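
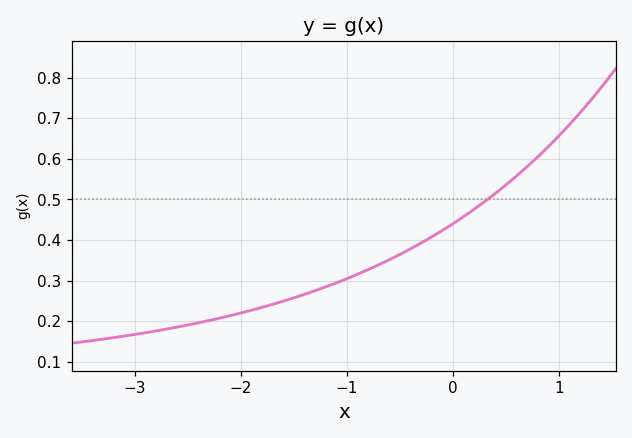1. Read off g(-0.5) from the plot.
0.365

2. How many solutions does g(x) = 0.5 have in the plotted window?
1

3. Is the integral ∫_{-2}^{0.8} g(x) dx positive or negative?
positive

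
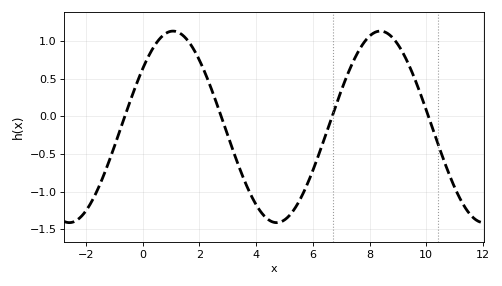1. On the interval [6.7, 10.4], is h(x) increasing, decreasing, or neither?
neither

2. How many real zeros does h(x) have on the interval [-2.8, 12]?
4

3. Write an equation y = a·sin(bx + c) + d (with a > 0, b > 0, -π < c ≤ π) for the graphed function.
y = 1.27sin(0.86x + 0.65) - 0.14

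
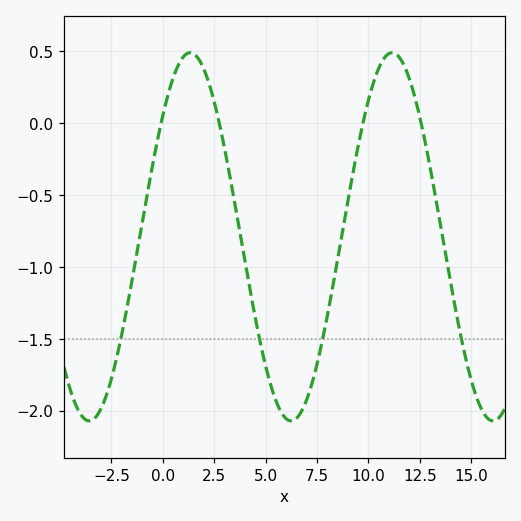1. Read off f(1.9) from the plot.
0.406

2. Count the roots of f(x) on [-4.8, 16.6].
4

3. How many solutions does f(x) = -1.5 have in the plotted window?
4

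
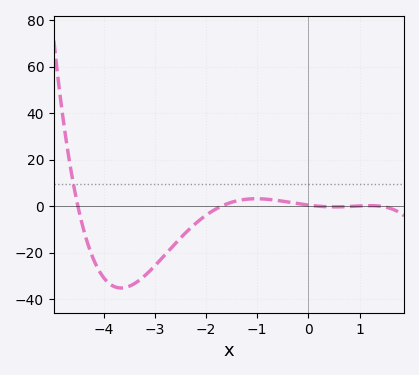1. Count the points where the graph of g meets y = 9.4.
1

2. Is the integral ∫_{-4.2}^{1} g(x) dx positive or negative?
negative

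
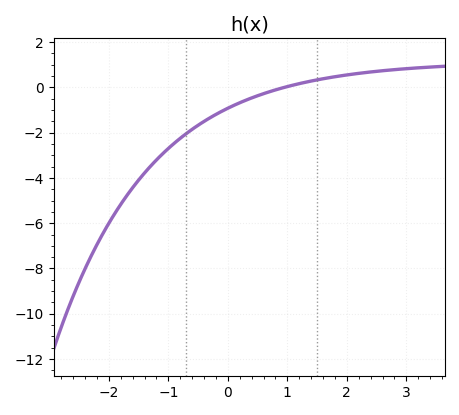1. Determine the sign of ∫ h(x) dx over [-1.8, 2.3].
negative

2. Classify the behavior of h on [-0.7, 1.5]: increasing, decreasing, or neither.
increasing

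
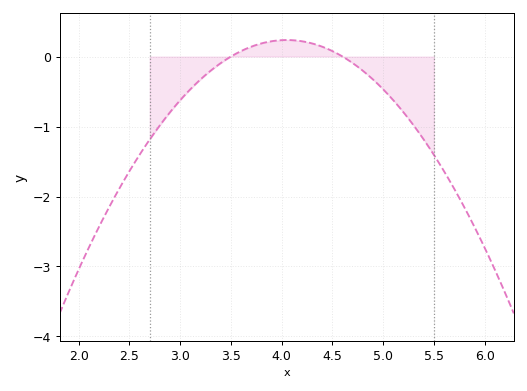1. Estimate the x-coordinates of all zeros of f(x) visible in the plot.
3.5, 4.6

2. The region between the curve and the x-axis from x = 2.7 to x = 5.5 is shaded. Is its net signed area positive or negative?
negative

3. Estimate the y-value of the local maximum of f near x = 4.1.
0.2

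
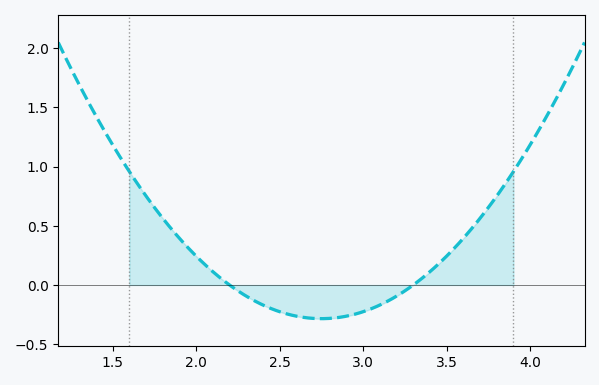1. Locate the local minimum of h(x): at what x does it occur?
2.75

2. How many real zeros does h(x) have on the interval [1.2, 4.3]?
2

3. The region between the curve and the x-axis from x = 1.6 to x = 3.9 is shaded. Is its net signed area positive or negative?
positive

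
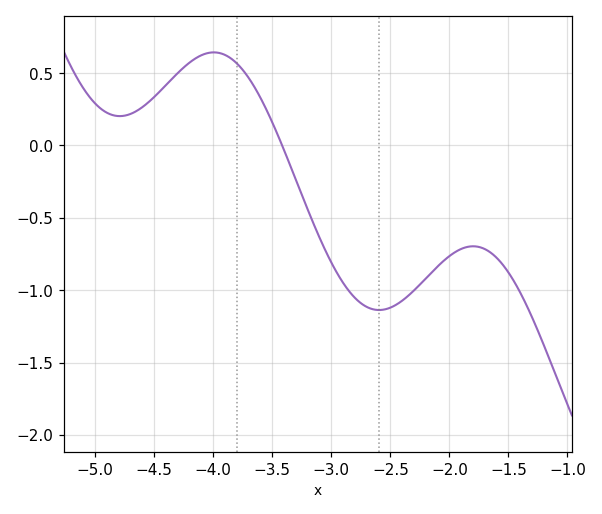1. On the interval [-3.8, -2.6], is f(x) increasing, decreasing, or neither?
decreasing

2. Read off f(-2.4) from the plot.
-1.07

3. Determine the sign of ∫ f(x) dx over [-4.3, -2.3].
negative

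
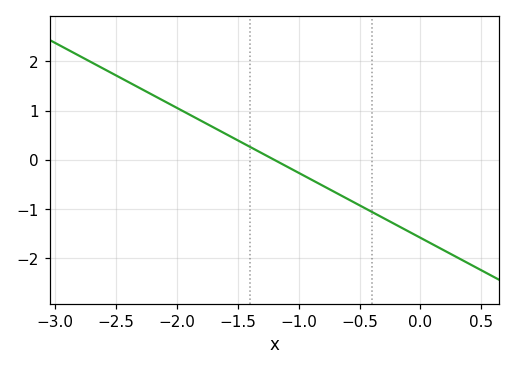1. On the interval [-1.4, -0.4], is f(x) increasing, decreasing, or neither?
decreasing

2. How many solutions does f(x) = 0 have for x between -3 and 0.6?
1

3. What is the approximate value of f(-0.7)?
-0.66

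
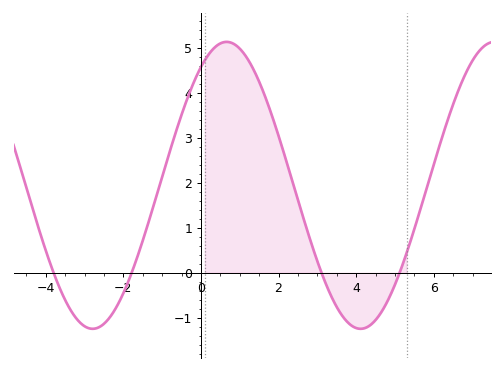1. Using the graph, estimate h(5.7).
1.54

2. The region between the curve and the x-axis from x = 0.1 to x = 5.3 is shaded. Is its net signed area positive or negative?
positive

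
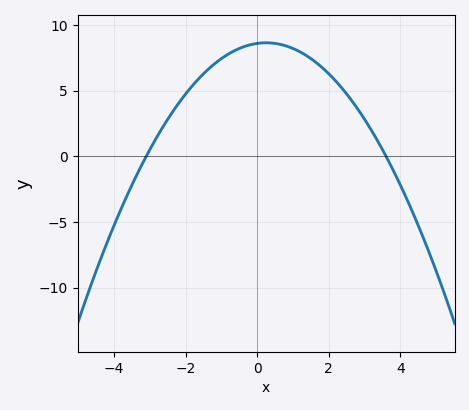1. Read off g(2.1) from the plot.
6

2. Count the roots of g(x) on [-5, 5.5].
2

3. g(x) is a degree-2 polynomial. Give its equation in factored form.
y = -0.77(x + 3.1)(x - 3.6)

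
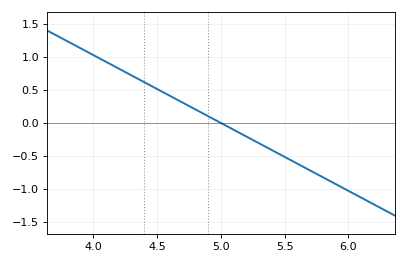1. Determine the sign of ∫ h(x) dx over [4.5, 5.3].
positive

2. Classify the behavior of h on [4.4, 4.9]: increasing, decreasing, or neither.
decreasing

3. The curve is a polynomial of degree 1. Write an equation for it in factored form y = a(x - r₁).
y = -1.03(x - 5)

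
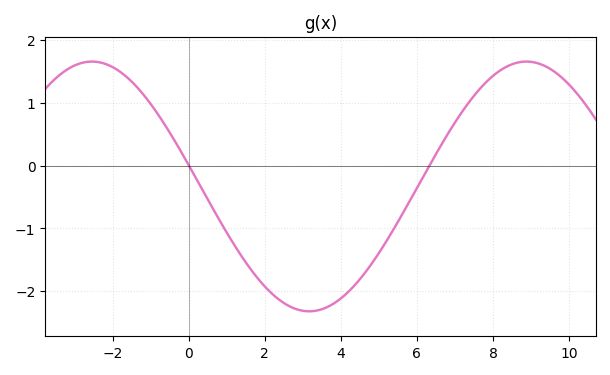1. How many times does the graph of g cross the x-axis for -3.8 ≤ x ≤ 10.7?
2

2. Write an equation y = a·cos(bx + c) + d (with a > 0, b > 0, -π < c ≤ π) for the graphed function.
y = 1.99cos(0.55x + 1.4) - 0.33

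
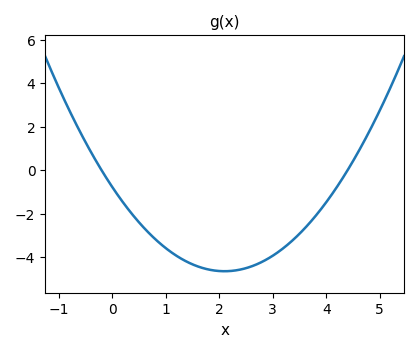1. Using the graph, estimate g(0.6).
-2.68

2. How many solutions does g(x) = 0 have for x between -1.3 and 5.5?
2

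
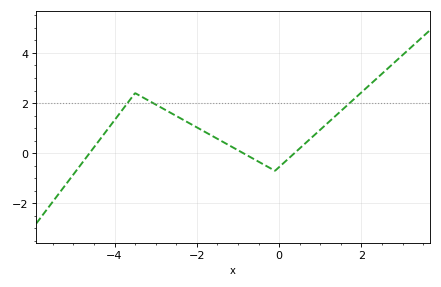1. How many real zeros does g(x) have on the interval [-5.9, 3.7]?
3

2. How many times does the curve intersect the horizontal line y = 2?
3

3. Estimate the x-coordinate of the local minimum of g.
-0.103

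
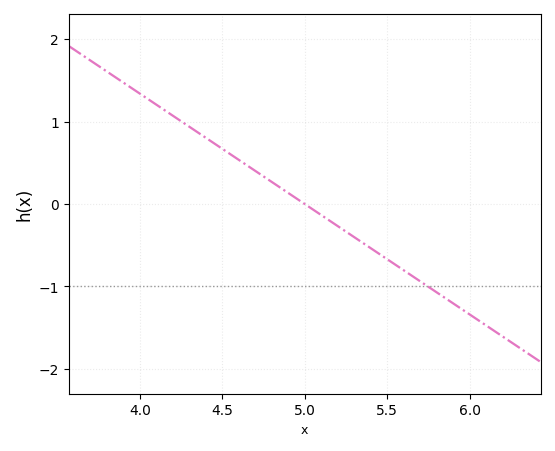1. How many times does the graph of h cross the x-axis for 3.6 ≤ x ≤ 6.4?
1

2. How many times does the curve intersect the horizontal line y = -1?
1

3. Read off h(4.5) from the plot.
0.67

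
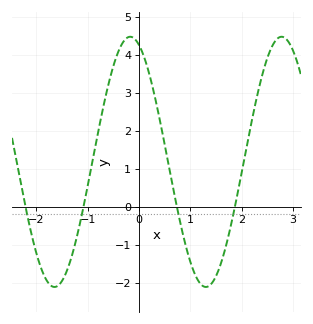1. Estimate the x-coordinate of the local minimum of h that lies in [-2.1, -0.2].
-1.64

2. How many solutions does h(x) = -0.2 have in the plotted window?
4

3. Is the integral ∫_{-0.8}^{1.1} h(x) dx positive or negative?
positive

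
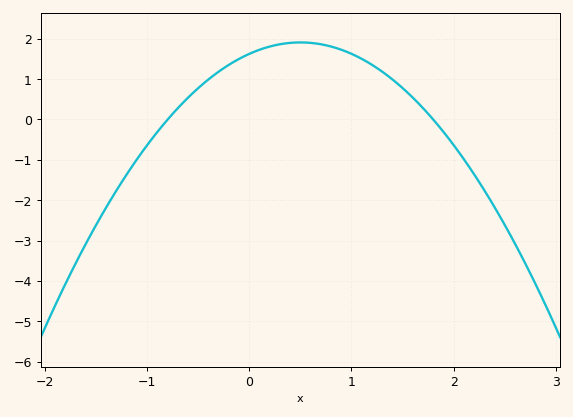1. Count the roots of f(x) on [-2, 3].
2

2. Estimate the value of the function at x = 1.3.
1.19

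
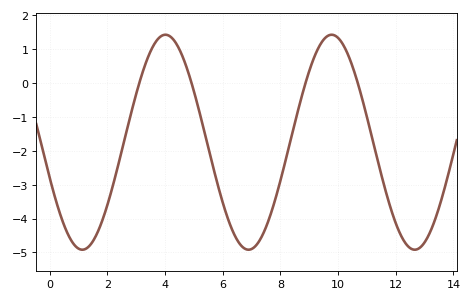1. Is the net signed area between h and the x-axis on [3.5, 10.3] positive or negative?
negative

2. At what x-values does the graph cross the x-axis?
3.11, 4.92, 8.87, 10.7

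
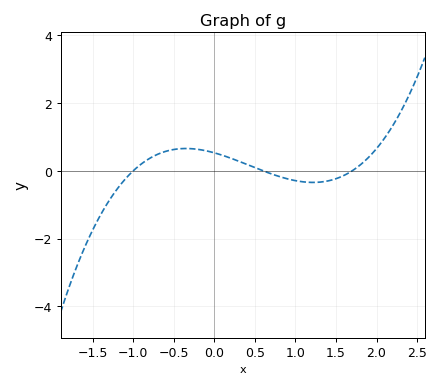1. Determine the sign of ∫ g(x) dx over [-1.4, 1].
positive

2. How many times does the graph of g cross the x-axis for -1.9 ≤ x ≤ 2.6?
3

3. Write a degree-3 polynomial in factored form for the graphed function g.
y = 0.52(x + 1)(x - 0.6)(x - 1.7)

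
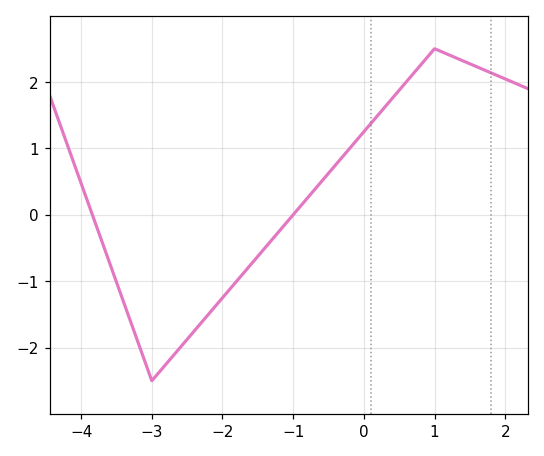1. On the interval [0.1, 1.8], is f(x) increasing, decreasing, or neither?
neither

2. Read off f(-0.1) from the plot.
1.12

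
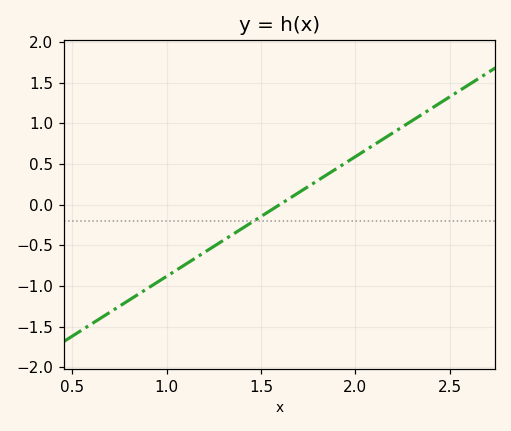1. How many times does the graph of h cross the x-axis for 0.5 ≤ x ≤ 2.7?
1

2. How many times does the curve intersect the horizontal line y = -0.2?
1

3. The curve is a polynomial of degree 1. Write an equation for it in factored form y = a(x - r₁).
y = 1.47(x - 1.6)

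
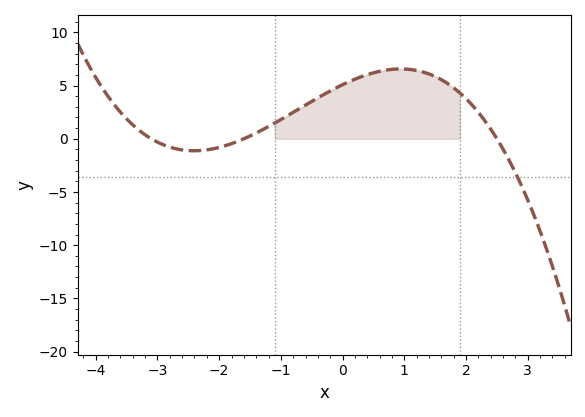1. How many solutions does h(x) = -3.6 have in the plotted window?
1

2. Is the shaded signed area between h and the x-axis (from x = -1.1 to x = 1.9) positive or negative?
positive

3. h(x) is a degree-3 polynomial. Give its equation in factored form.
y = -0.41(x + 3.1)(x + 1.6)(x - 2.5)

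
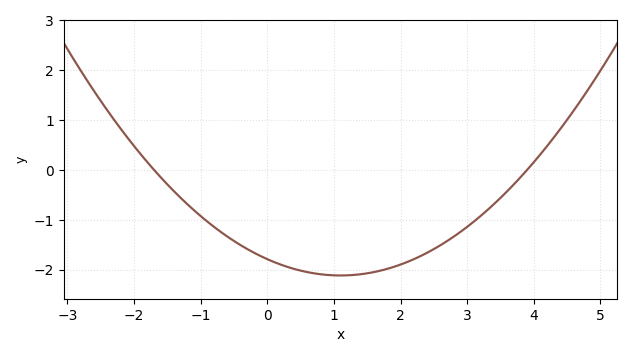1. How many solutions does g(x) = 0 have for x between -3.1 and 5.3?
2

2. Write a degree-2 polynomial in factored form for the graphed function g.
y = 0.27(x + 1.7)(x - 3.9)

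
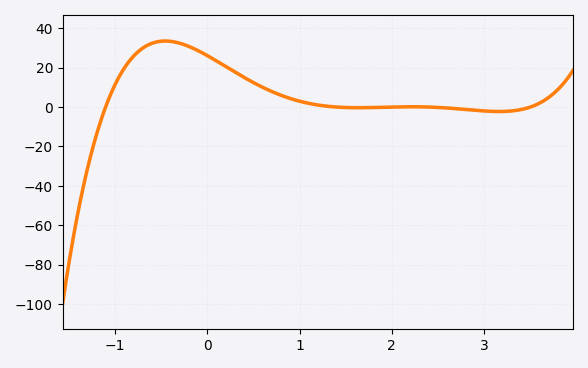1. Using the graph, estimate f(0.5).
12.4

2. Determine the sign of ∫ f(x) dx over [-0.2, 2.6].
positive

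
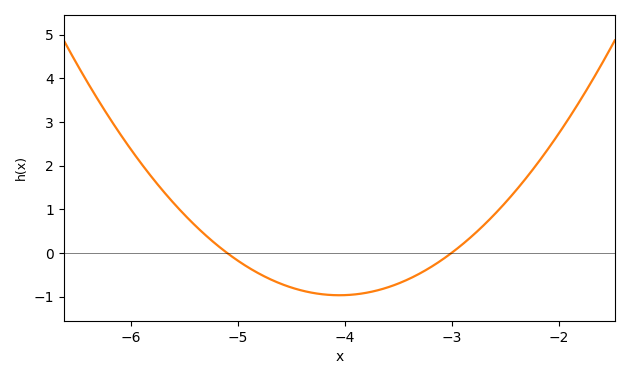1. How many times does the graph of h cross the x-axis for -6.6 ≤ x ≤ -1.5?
2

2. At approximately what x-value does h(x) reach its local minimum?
-4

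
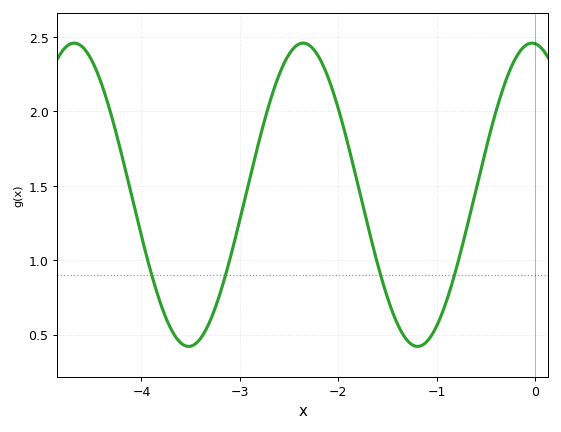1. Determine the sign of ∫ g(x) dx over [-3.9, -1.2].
positive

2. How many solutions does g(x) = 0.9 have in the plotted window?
4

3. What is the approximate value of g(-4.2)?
1.71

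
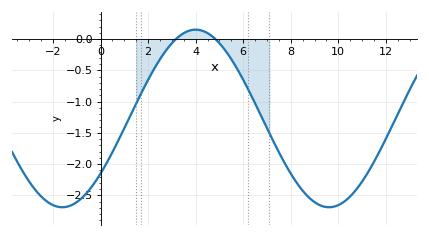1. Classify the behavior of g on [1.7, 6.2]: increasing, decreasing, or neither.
neither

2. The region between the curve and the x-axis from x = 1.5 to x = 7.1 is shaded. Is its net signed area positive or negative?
negative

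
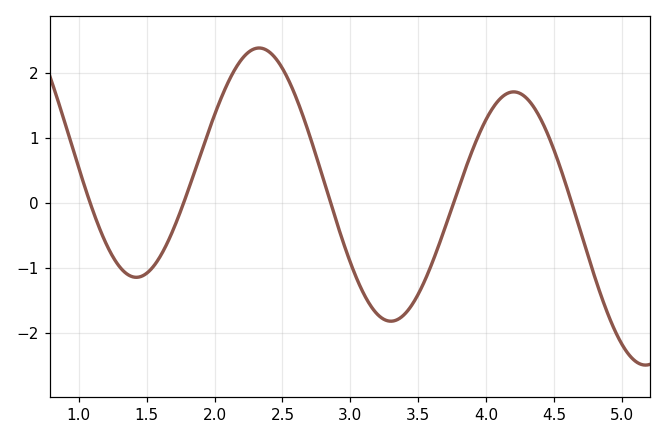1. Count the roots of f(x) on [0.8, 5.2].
5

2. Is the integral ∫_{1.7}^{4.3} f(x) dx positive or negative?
positive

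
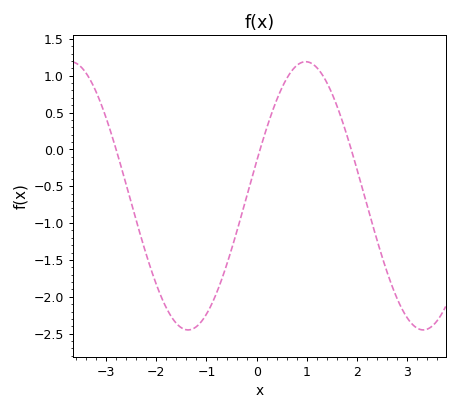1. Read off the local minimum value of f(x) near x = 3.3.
-2.45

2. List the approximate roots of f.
-2.8, 0.069, 1.89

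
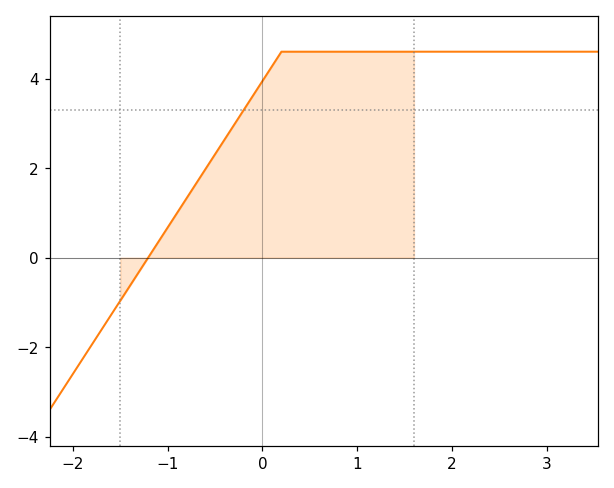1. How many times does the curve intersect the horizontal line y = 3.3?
1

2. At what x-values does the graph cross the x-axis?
-1.2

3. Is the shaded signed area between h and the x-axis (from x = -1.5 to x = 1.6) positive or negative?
positive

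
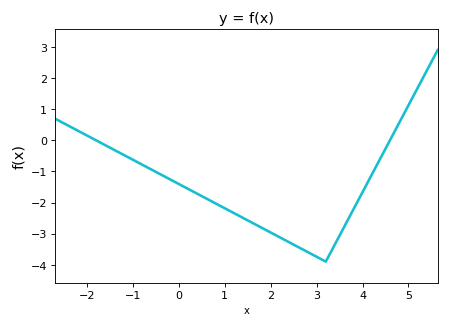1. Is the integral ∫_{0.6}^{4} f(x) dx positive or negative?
negative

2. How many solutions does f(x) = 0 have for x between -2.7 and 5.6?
2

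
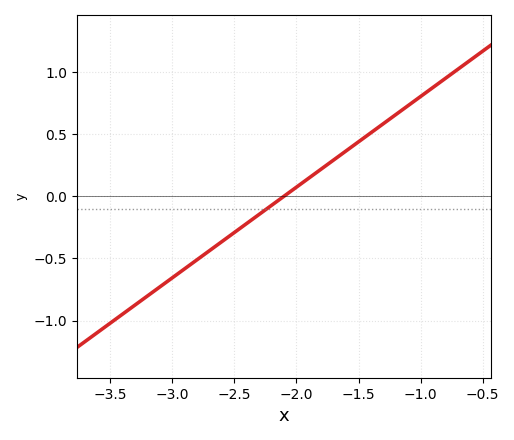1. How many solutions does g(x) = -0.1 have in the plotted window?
1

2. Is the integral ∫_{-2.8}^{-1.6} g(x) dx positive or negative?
negative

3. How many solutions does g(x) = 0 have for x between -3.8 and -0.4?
1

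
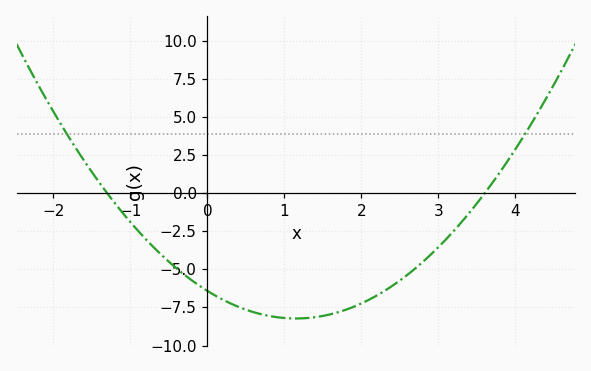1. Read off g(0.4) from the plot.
-7.5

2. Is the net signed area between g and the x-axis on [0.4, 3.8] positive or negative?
negative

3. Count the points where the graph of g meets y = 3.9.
2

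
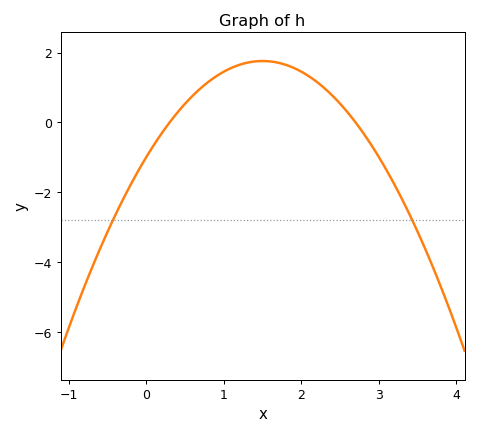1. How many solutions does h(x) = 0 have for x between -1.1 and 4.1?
2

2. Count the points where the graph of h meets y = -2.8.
2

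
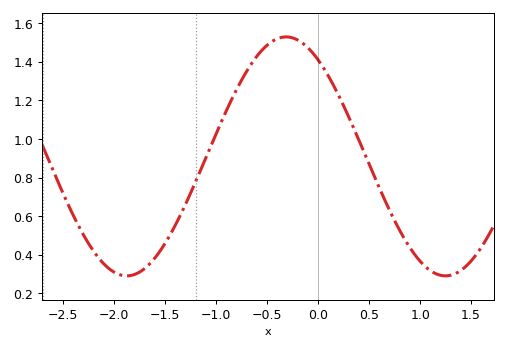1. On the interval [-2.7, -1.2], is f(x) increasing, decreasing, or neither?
neither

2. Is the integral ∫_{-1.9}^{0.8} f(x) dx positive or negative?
positive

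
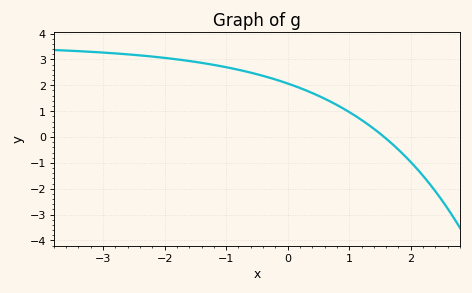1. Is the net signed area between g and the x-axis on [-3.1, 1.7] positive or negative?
positive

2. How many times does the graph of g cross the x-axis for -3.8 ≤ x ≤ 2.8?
1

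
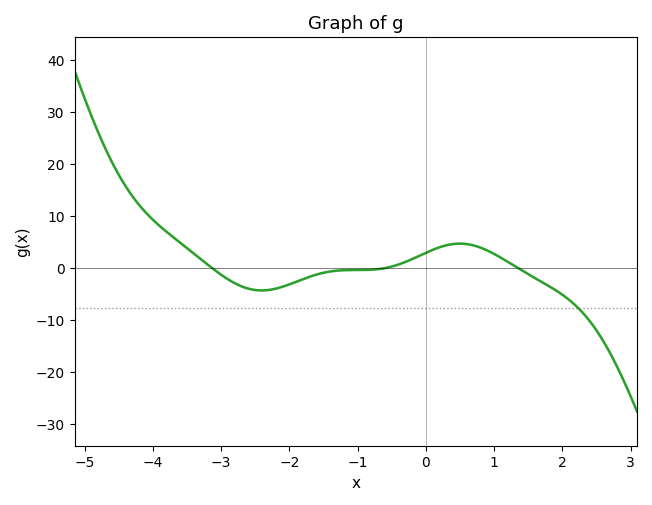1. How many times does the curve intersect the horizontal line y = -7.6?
1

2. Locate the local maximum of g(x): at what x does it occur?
0.498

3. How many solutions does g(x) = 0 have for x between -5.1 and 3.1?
3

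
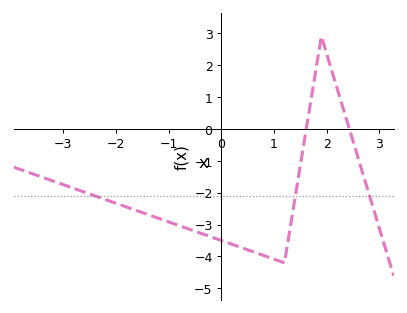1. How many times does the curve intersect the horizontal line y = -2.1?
3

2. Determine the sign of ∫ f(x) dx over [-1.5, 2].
negative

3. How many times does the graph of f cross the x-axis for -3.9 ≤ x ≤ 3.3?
2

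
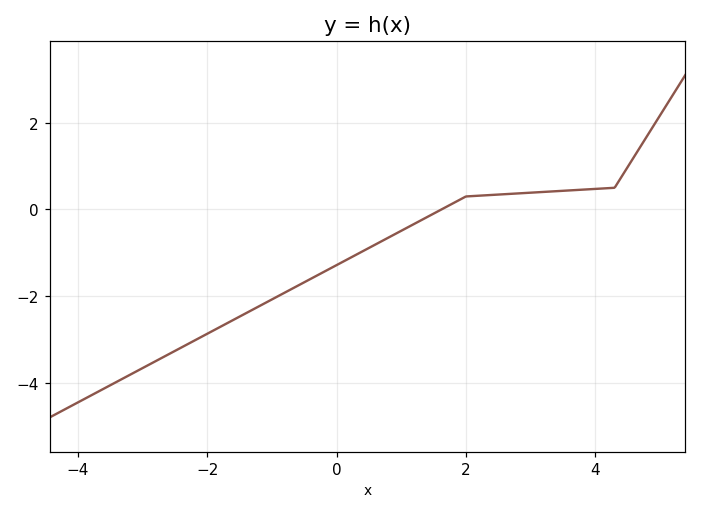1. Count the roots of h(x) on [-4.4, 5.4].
1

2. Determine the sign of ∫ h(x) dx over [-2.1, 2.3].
negative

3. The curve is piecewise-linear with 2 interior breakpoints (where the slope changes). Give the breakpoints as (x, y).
(2, 0.3); (4.3, 0.5)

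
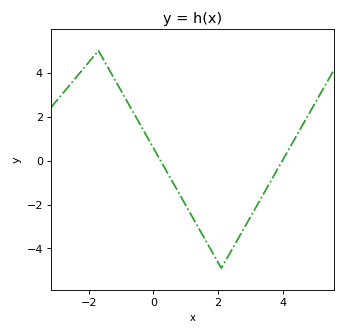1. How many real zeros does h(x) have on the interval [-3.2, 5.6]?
2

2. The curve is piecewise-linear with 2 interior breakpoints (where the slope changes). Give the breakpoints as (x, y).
(-1.7, 5); (2.1, -4.9)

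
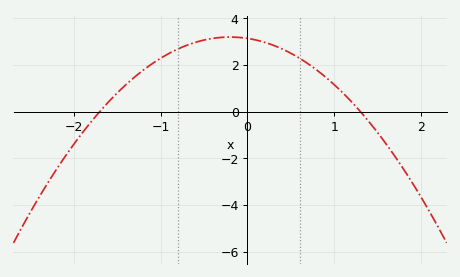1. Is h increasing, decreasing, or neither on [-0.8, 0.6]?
neither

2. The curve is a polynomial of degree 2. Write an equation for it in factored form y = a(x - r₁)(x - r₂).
y = -1.42(x + 1.7)(x - 1.3)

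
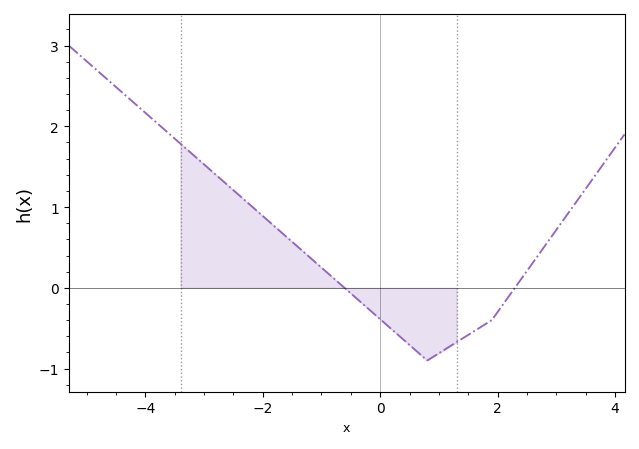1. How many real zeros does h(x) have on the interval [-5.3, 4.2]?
2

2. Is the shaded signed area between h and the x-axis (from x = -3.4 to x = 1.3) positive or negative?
positive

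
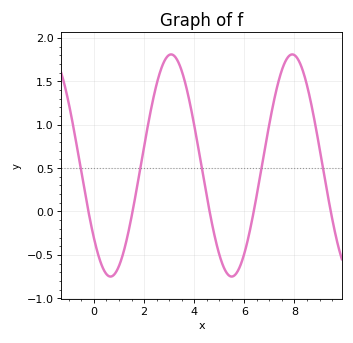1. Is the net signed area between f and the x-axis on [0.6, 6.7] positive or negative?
positive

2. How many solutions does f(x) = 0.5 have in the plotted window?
5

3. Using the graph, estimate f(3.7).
1.4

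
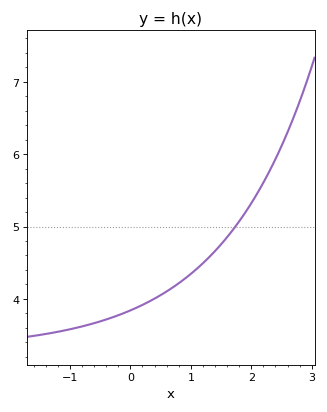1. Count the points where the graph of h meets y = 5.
1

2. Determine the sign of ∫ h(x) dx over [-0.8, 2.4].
positive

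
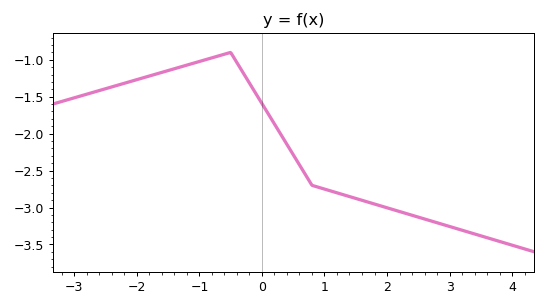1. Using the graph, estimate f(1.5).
-2.9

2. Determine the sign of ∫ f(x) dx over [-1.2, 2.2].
negative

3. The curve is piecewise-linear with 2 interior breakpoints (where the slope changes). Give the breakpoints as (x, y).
(-0.5, -0.9); (0.8, -2.7)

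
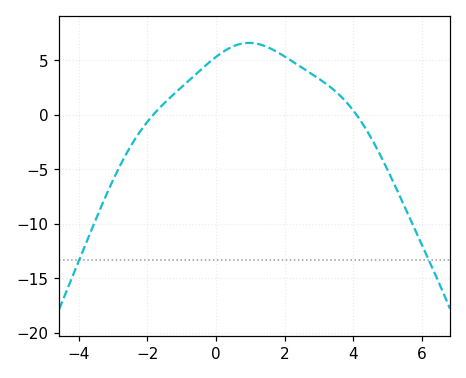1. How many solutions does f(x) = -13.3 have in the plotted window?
2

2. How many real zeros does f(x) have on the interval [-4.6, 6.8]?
2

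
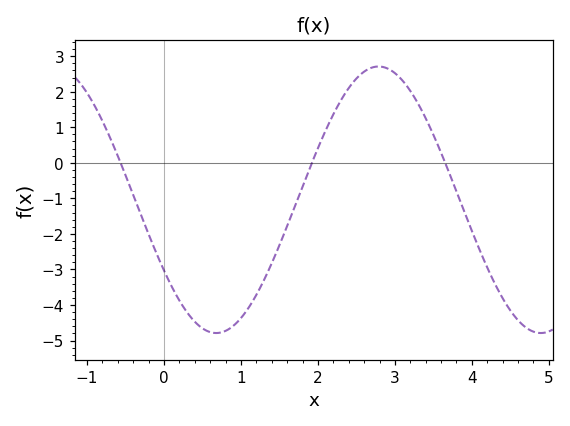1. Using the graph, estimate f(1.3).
-3.3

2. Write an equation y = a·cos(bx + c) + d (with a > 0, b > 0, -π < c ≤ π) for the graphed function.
y = 3.75cos(1.5x + 2.1) - 1.04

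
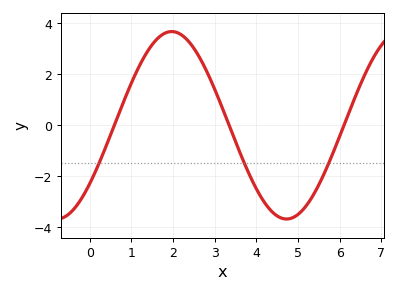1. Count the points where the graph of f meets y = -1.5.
3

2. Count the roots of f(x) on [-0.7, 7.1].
3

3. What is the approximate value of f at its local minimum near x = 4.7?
-3.68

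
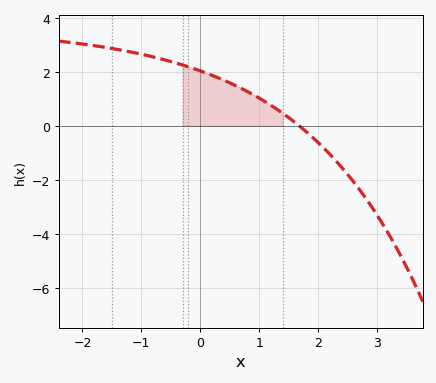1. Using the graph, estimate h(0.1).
1.95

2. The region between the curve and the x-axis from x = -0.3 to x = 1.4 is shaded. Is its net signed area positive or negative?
positive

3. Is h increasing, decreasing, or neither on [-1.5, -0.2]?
decreasing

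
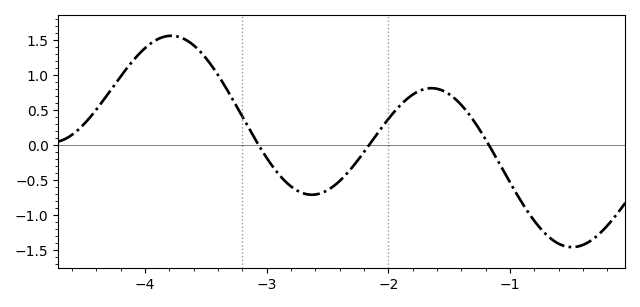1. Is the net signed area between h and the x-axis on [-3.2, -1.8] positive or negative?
negative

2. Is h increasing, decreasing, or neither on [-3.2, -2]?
neither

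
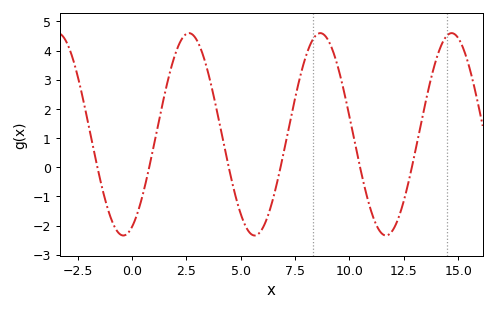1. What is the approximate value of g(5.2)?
-1.99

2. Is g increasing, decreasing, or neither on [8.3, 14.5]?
neither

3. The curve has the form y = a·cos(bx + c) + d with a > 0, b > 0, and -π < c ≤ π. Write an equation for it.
y = 3.47cos(1.04x - 2.72) + 1.13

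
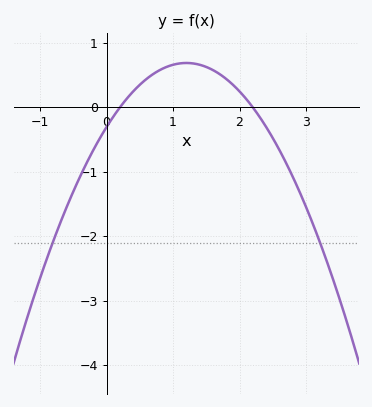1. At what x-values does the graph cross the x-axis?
0.2, 2.2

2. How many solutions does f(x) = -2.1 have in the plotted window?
2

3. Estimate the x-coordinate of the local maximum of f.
1.2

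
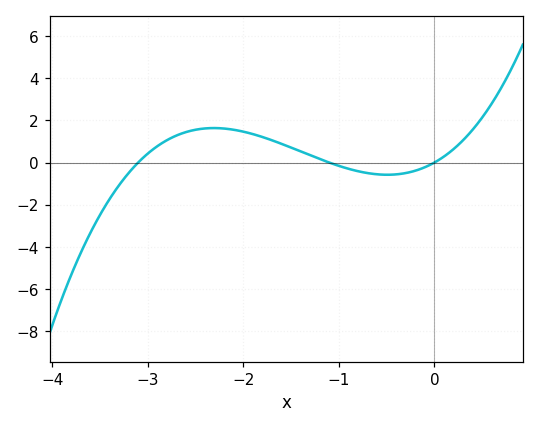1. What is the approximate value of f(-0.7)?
-0.4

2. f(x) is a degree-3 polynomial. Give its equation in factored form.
y = 0.74(x + 3.1)(x + 1.1)(x - 0)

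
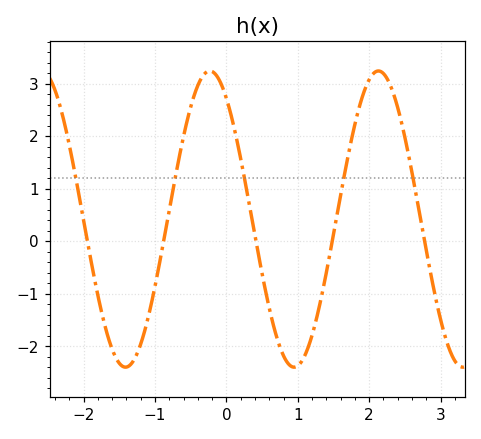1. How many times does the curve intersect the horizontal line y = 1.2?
5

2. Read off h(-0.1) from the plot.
3.07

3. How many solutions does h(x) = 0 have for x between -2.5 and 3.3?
5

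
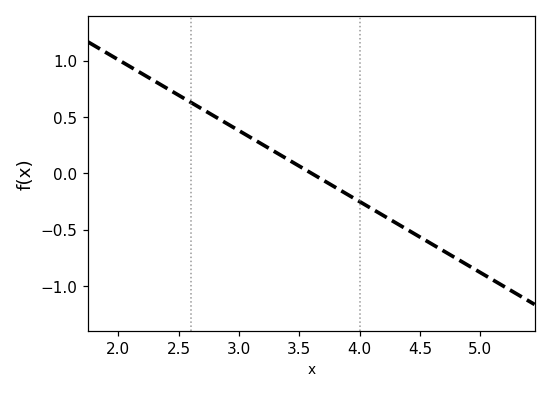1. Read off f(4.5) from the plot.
-0.55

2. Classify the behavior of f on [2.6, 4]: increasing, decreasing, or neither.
decreasing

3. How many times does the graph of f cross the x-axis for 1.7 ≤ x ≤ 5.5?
1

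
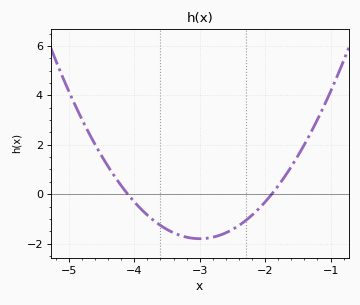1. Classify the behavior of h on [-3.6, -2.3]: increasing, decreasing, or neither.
neither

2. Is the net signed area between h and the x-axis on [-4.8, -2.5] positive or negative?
negative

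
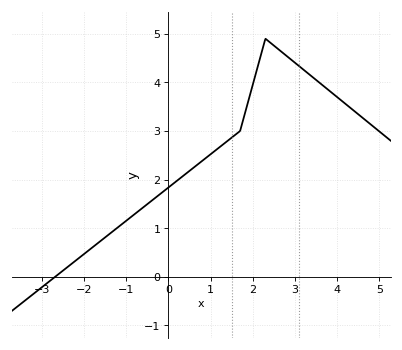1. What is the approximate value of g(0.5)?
2.2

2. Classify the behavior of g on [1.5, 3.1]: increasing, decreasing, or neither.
neither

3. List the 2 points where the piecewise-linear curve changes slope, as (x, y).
(1.7, 3); (2.3, 4.9)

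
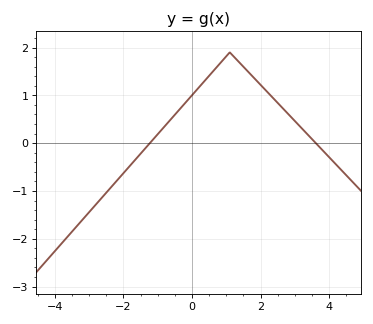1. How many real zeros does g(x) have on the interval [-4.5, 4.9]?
2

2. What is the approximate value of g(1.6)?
1.5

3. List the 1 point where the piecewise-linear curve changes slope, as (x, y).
(1.1, 1.9)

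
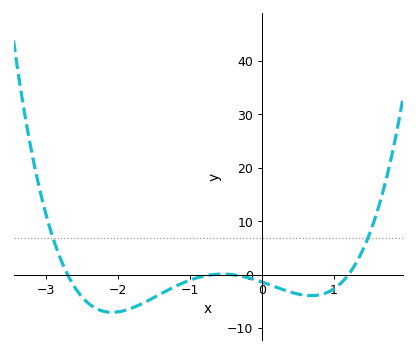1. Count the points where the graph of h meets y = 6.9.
2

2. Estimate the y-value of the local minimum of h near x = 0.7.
-3.9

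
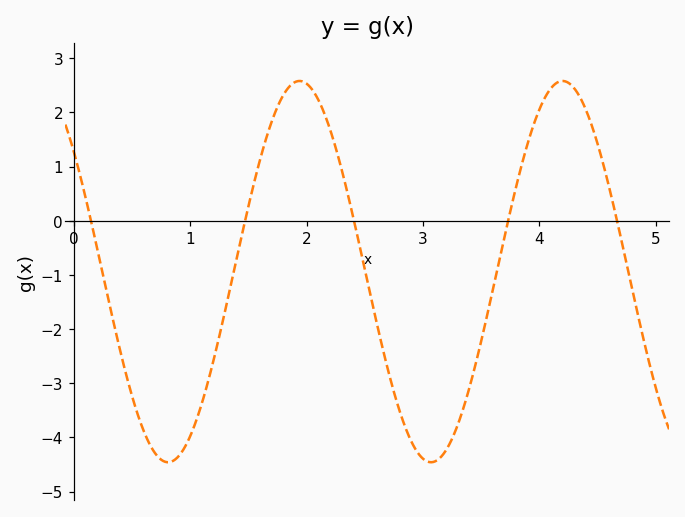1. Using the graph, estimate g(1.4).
-0.692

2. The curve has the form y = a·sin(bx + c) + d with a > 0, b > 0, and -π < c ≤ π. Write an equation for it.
y = 3.52sin(2.78x + 2.46) - 0.94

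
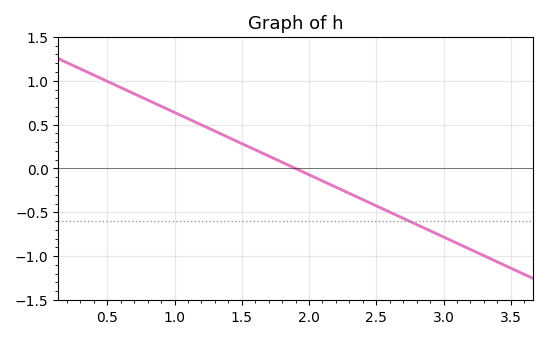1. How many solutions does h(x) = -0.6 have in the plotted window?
1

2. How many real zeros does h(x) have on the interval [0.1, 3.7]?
1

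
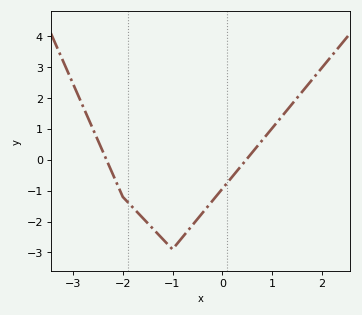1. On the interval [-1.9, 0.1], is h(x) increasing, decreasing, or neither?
neither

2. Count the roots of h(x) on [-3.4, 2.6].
2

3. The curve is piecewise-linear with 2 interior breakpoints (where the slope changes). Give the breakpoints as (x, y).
(-2, -1.2); (-1, -2.9)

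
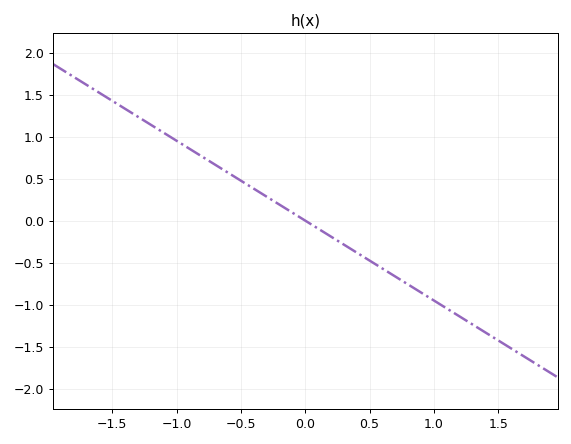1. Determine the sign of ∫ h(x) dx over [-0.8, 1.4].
negative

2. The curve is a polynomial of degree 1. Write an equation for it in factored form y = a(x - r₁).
y = -0.95(x - 0)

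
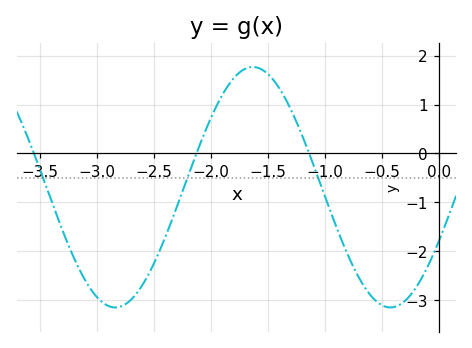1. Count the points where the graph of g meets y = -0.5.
3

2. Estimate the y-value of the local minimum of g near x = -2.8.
-3.1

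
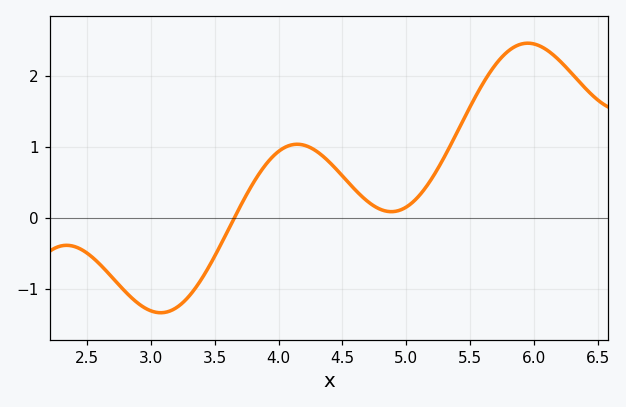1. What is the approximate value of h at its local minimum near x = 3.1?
-1.34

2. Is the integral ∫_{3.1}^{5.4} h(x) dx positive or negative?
positive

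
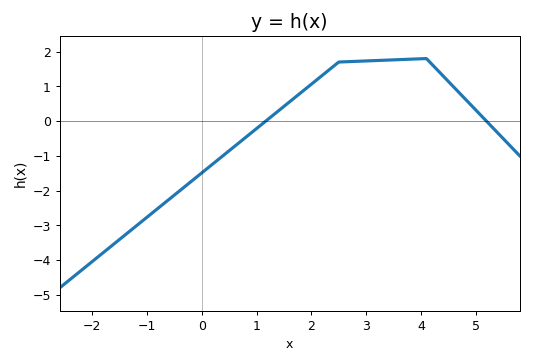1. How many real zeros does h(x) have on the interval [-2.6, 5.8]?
2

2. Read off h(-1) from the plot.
-2.8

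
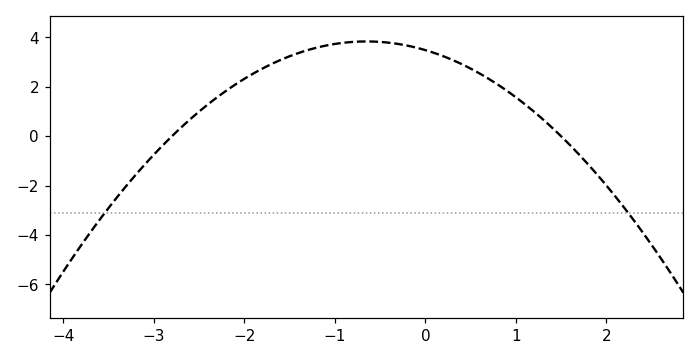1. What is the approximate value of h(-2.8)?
0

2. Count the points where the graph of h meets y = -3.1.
2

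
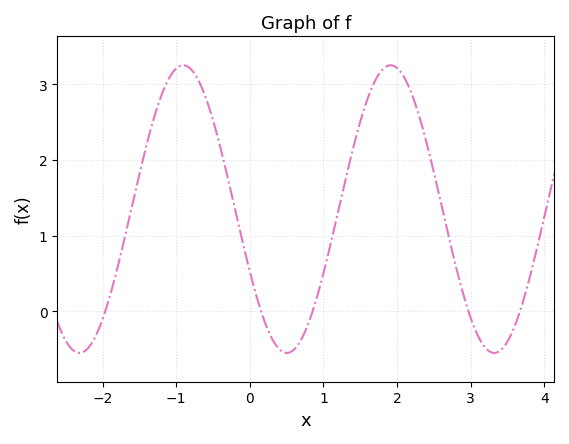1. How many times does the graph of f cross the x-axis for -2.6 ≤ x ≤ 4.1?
5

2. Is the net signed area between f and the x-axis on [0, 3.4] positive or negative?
positive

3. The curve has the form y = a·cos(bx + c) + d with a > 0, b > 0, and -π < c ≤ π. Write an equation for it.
y = 1.9cos(2.2x + 2) + 1.35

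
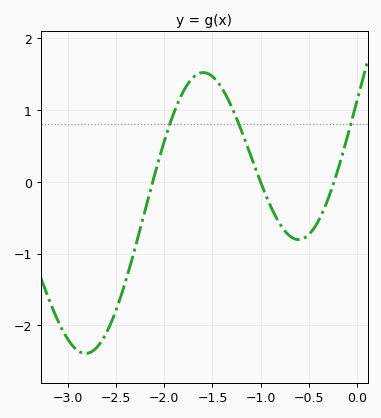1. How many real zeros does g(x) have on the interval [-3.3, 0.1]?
3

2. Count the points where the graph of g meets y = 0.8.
3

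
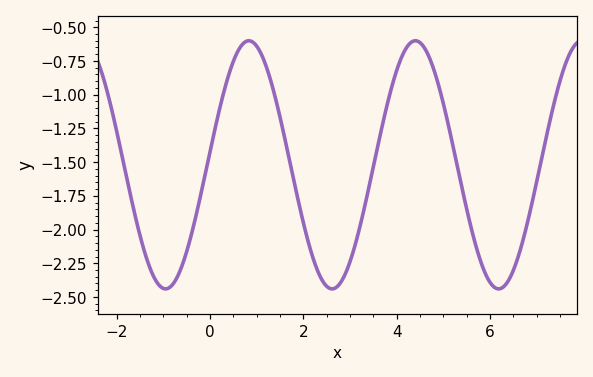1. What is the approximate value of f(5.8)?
-2.25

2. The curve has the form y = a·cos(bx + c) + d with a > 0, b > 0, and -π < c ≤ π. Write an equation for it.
y = 0.92cos(1.8x - 1.5) - 1.52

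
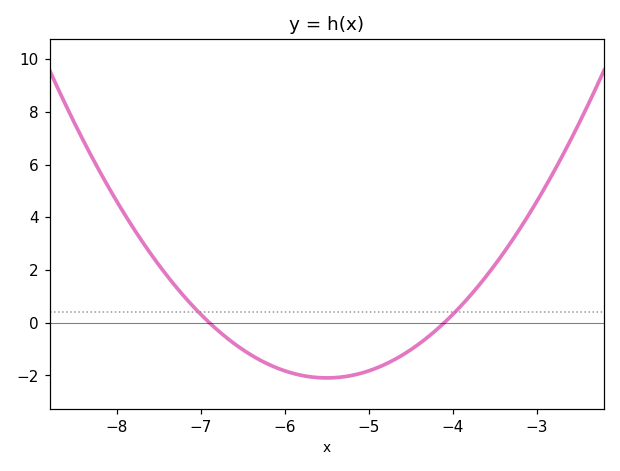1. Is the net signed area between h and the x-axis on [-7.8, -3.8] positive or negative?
negative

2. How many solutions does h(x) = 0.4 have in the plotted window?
2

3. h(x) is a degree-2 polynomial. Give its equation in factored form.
y = 1.07(x + 6.9)(x + 4.1)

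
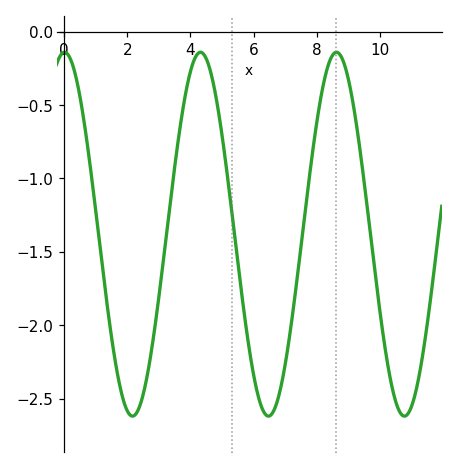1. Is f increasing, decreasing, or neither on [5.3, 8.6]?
neither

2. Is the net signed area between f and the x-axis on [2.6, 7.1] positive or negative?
negative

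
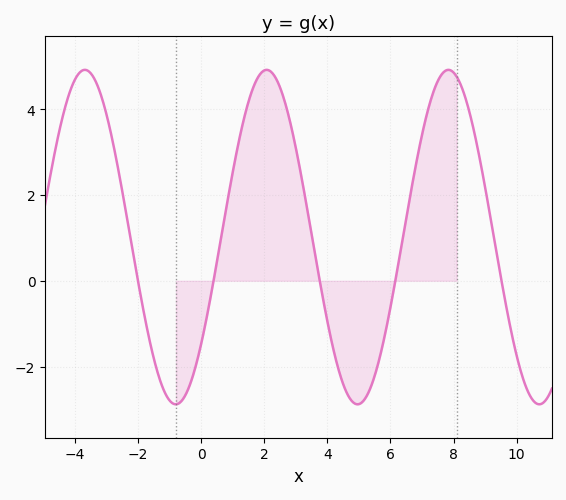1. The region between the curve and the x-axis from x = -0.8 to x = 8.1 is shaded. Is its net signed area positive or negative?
positive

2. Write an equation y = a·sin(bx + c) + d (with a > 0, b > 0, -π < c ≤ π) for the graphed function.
y = 3.9sin(1.09x - 0.69) + 1.02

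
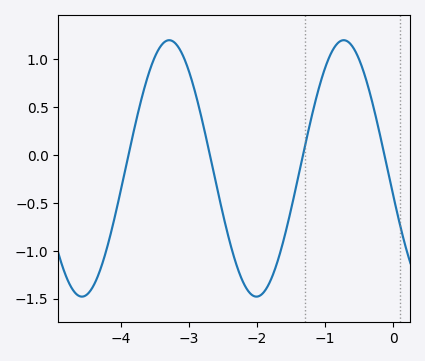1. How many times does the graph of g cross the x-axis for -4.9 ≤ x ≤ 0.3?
4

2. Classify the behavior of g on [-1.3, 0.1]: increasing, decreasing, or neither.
neither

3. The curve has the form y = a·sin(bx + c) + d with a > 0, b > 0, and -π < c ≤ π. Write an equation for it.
y = 1.34sin(2.45x - 2.93) - 0.14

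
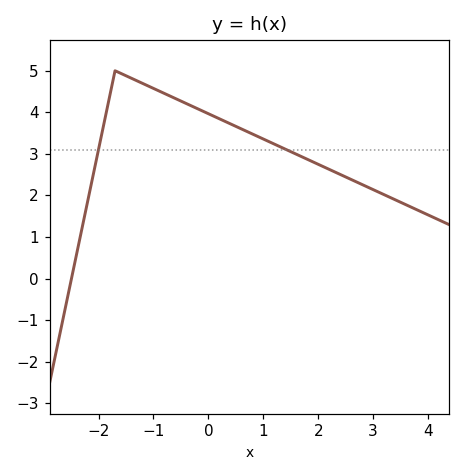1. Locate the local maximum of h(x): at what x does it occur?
-1.7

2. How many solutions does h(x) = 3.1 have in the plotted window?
2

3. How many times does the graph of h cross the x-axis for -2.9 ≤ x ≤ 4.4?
1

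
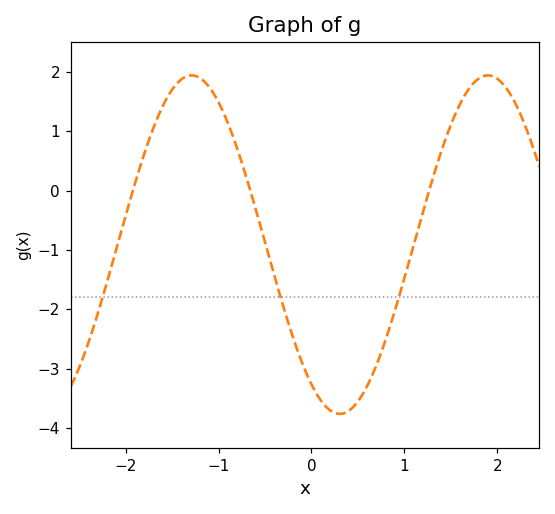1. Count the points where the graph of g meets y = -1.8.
3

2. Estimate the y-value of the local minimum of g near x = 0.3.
-3.76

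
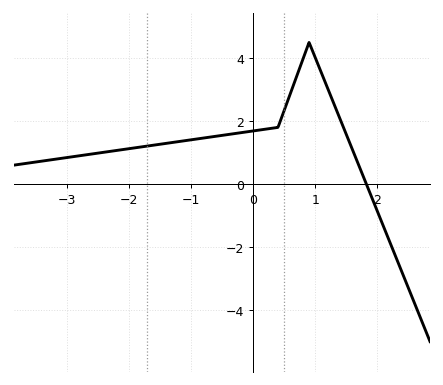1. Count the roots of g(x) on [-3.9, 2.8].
1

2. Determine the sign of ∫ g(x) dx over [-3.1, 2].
positive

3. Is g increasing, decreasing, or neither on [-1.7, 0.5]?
increasing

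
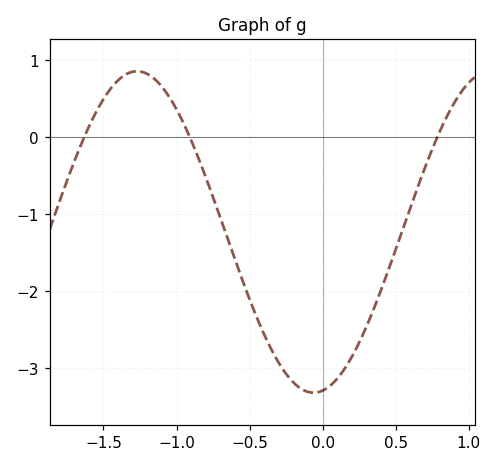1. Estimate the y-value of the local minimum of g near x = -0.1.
-3.32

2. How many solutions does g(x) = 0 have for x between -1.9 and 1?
3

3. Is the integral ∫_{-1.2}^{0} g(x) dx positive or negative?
negative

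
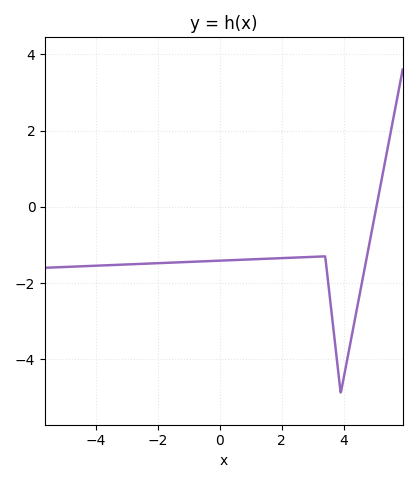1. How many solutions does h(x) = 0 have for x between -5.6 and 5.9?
1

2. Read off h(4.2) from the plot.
-3.6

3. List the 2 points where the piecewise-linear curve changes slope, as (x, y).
(3.4, -1.3); (3.9, -4.9)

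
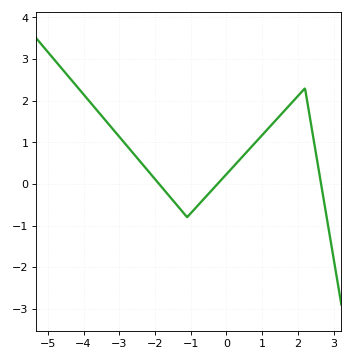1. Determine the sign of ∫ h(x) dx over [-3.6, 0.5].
positive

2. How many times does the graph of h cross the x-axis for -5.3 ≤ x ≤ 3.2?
3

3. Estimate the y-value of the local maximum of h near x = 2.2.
2.3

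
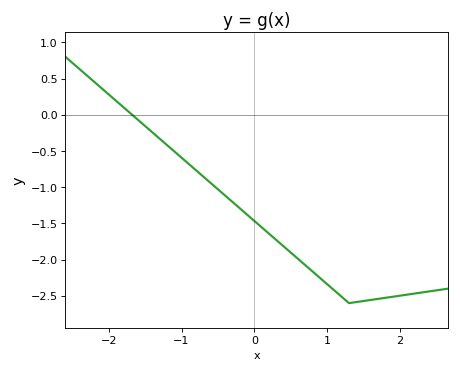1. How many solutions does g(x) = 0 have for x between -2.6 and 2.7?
1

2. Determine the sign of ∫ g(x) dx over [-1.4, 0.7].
negative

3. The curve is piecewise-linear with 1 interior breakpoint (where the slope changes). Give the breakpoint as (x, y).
(1.3, -2.6)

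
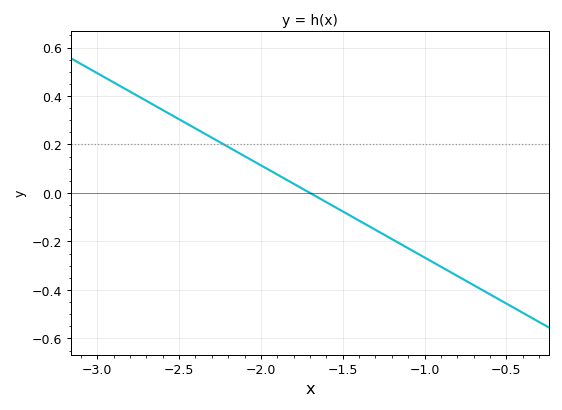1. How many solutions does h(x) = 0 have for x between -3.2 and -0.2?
1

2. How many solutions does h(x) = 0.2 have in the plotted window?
1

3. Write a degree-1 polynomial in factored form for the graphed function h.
y = -0.38(x + 1.7)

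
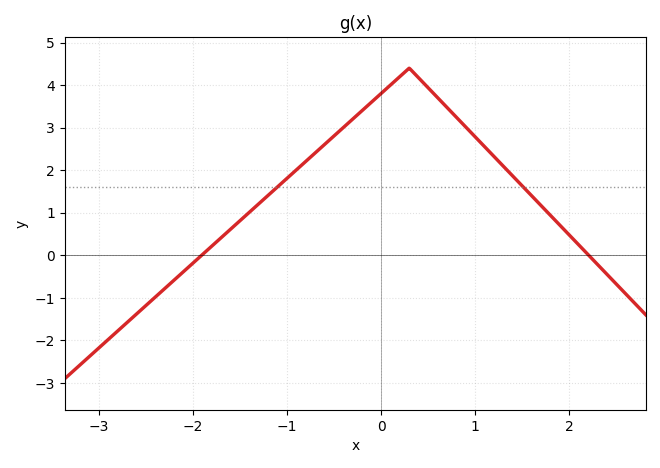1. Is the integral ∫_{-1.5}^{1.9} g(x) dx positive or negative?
positive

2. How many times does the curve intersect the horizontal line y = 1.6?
2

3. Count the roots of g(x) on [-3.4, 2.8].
2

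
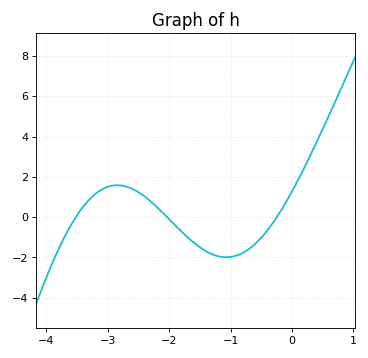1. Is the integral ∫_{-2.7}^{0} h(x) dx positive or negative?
negative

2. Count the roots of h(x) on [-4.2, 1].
3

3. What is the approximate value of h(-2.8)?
1.6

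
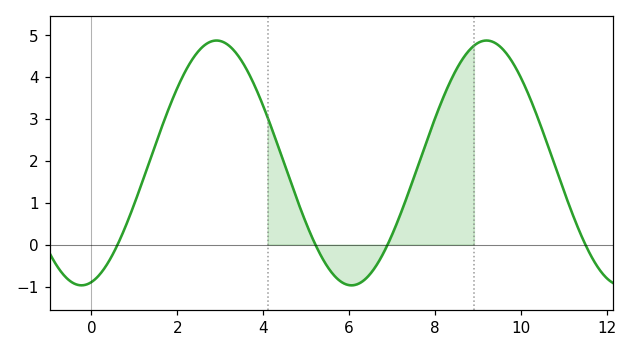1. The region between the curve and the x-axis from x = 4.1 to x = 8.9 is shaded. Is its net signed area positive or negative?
positive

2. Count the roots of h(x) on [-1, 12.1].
4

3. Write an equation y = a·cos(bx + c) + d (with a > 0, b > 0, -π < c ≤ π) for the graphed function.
y = 2.92cos(1x - 2.9) + 1.95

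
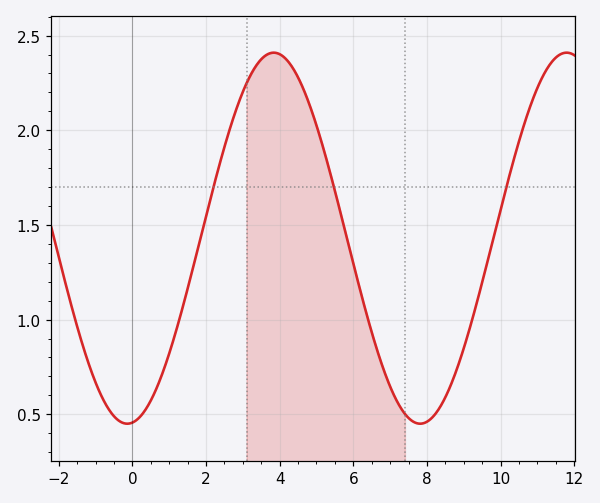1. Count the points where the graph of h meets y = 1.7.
3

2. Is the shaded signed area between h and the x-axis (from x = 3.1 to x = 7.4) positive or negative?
positive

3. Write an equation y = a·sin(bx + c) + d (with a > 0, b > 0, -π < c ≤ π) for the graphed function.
y = 0.98sin(0.79x - 1.5) + 1.43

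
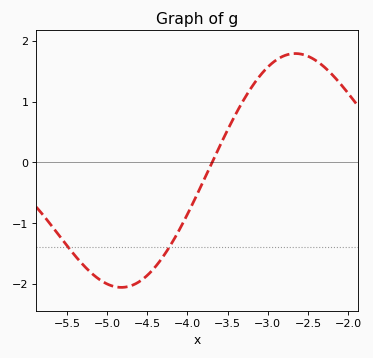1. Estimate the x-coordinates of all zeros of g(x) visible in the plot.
-3.69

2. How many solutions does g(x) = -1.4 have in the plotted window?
2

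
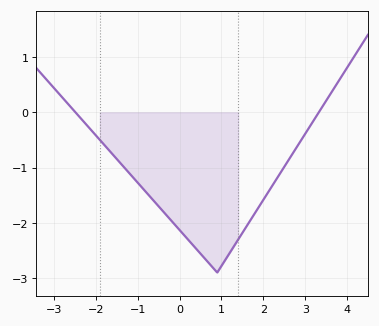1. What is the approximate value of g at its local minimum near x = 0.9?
-2.9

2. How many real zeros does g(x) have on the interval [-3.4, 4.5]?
2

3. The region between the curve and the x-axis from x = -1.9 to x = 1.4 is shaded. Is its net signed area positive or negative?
negative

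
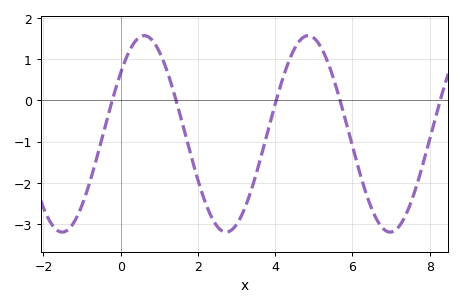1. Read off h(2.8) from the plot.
-3.2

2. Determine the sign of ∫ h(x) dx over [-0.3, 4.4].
negative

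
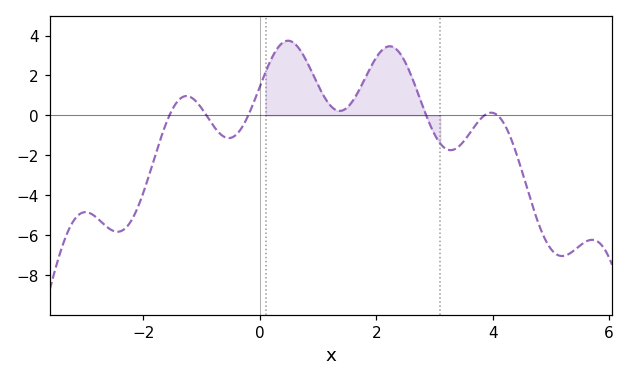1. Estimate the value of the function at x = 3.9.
0.077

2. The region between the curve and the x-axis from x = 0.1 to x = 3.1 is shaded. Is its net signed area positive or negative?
positive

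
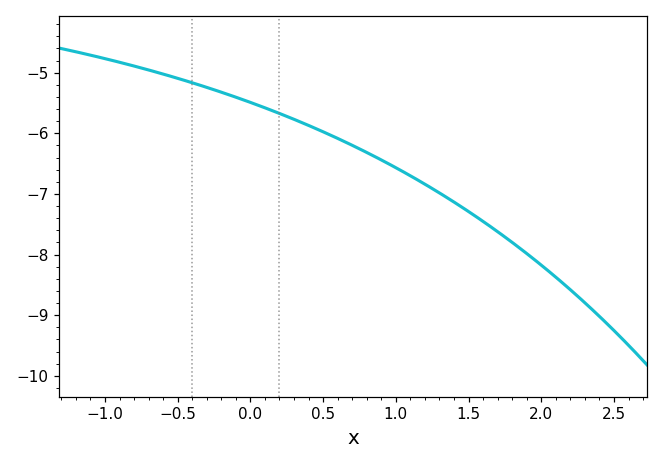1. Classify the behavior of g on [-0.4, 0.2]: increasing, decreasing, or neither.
decreasing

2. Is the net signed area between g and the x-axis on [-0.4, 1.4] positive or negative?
negative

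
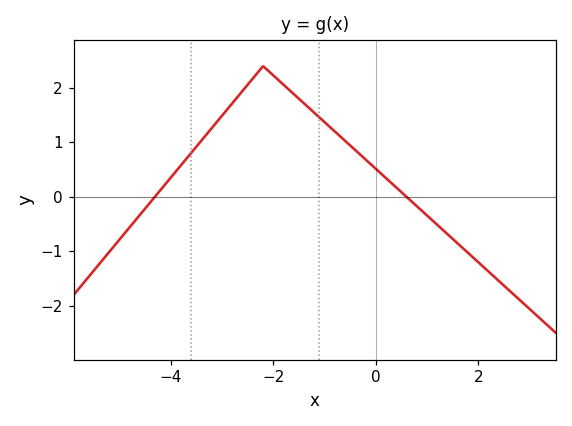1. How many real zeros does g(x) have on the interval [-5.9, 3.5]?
2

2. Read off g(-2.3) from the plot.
2.3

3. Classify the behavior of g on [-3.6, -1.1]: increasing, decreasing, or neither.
neither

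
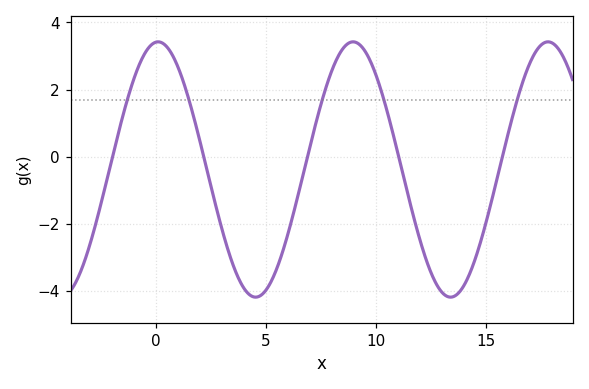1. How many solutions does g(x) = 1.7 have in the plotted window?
5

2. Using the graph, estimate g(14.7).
-2.64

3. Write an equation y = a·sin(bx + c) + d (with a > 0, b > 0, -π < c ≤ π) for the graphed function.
y = 3.8sin(0.71x + 1.49) - 0.38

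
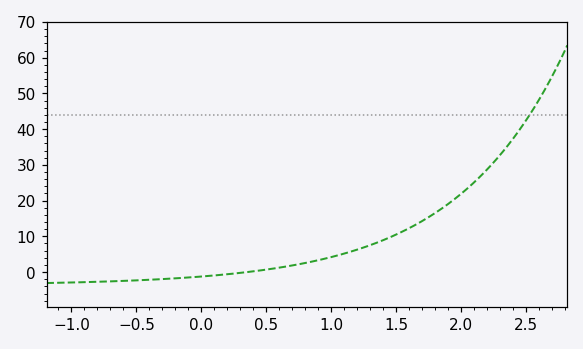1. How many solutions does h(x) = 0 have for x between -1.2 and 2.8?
1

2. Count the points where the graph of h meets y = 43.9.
1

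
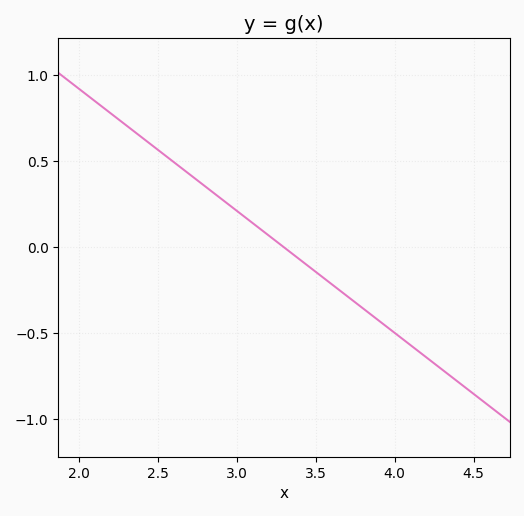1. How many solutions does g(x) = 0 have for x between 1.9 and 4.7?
1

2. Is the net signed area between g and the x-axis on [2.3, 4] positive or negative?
positive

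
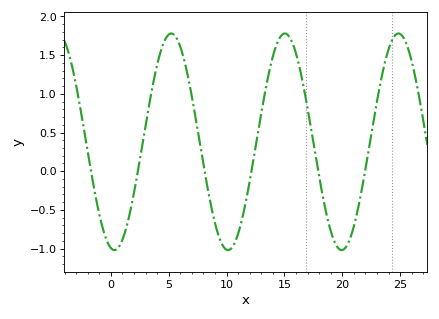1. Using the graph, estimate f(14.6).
1.75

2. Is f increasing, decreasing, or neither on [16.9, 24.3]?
neither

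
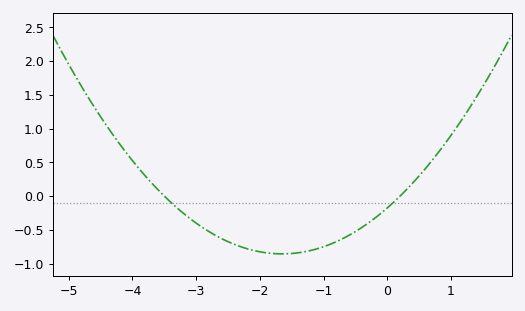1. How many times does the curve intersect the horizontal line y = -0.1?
2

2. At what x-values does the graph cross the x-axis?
-3.5, 0.2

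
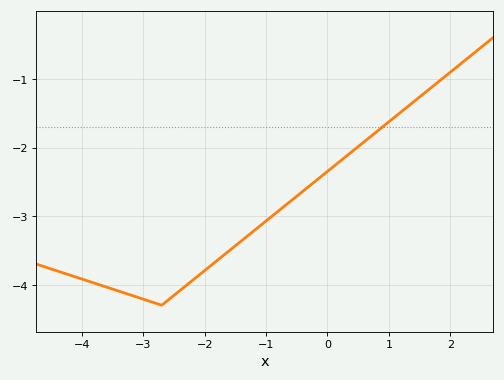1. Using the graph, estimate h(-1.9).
-3.72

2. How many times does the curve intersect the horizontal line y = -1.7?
1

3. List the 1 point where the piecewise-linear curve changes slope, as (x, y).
(-2.7, -4.3)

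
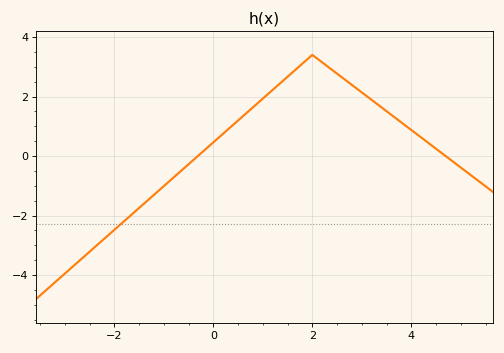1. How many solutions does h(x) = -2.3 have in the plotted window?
1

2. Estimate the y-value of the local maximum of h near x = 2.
3.4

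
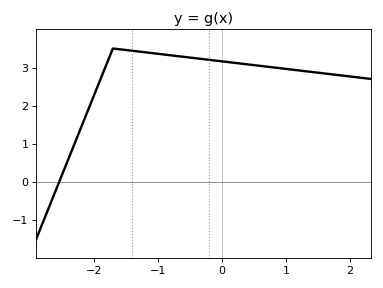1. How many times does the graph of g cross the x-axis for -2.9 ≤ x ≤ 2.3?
1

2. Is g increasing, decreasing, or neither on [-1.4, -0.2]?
decreasing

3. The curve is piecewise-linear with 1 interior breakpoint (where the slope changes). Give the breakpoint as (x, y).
(-1.7, 3.5)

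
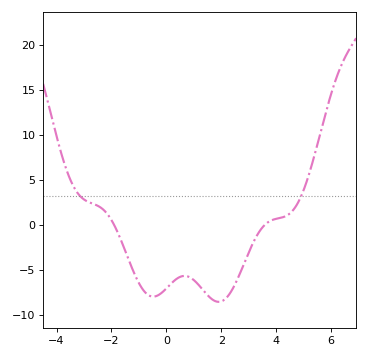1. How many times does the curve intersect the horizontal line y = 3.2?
2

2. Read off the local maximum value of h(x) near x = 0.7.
-5.5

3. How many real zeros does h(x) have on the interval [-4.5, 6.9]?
2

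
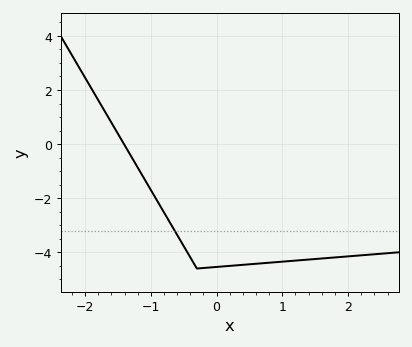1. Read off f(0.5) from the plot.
-4.44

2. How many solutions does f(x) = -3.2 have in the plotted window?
1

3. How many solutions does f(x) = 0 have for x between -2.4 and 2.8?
1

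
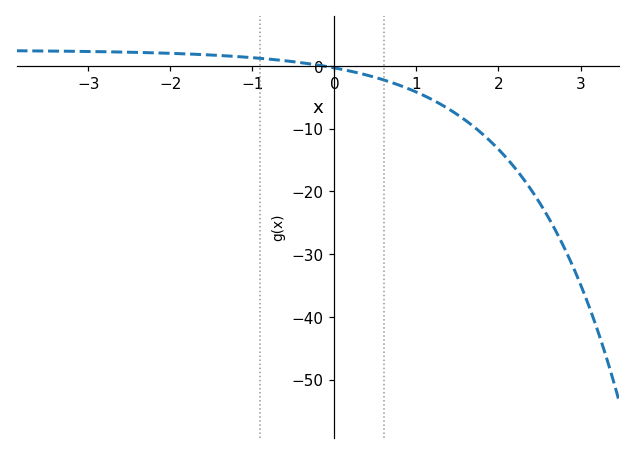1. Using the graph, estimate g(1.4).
-7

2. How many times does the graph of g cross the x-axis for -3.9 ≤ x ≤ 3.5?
1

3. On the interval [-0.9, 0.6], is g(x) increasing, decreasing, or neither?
decreasing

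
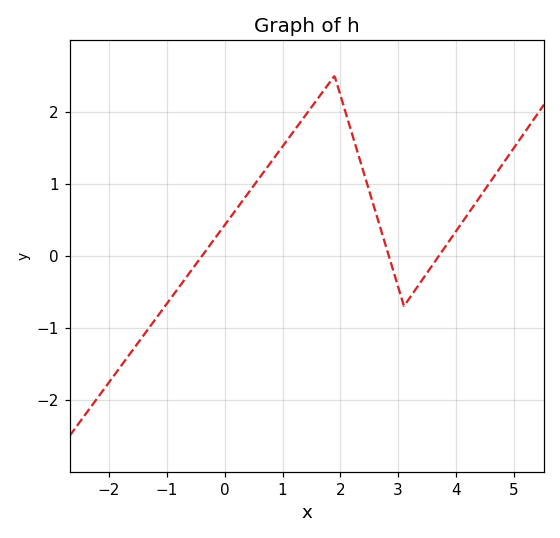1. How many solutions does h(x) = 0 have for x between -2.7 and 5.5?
3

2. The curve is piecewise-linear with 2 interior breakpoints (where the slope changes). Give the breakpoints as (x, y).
(1.9, 2.5); (3.1, -0.7)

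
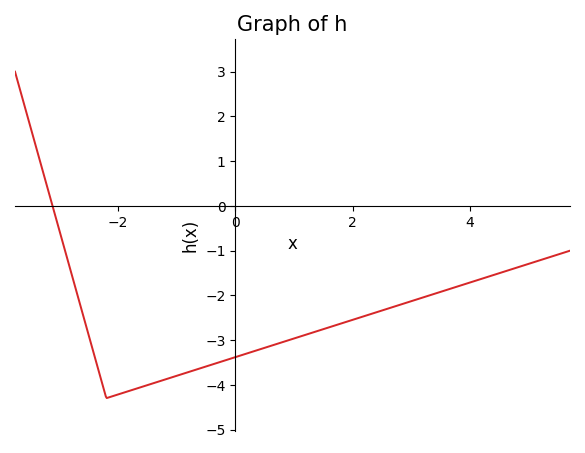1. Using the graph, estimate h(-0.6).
-3.6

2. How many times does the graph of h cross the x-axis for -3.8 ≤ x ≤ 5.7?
1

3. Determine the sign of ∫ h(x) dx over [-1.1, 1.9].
negative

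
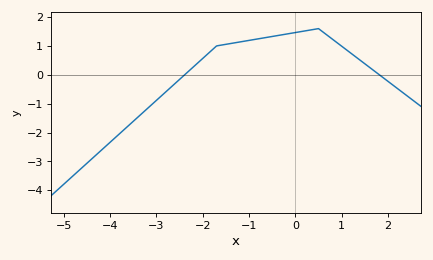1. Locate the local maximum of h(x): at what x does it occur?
0.498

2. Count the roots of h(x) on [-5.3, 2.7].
2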